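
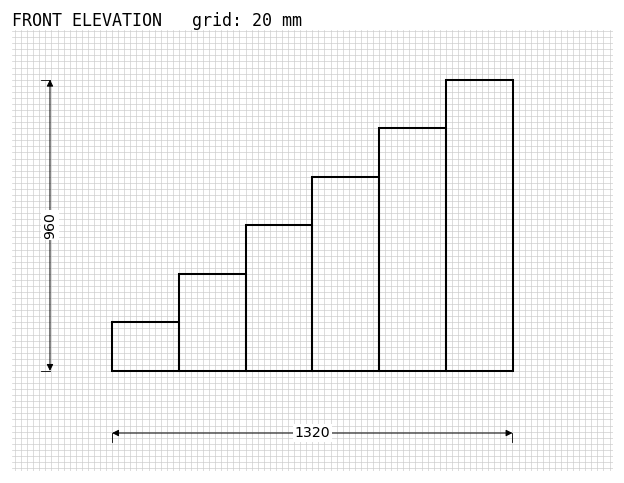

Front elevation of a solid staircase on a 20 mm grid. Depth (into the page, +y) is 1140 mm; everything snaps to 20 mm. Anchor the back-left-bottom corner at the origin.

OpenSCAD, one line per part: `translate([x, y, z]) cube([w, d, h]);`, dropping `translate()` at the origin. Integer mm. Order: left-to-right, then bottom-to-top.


cube([220, 1140, 160]);
translate([220, 0, 0]) cube([220, 1140, 320]);
translate([440, 0, 0]) cube([220, 1140, 480]);
translate([660, 0, 0]) cube([220, 1140, 640]);
translate([880, 0, 0]) cube([220, 1140, 800]);
translate([1100, 0, 0]) cube([220, 1140, 960]);


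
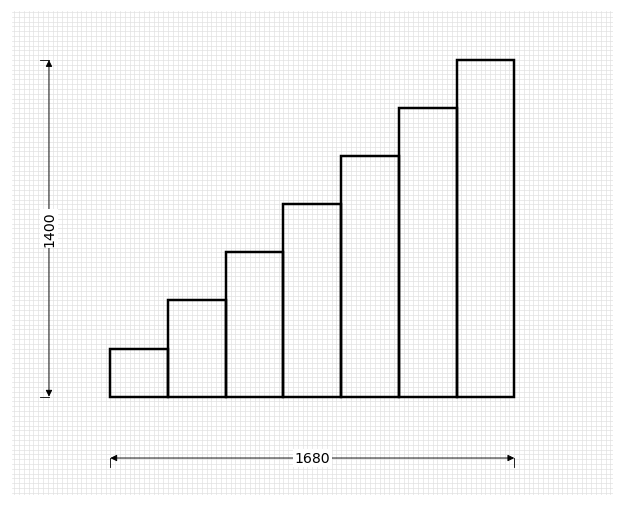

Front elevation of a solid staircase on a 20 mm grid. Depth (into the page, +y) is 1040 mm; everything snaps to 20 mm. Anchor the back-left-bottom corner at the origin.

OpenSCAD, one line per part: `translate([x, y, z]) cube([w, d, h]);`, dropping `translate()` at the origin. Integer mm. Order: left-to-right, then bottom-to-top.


cube([240, 1040, 200]);
translate([240, 0, 0]) cube([240, 1040, 400]);
translate([480, 0, 0]) cube([240, 1040, 600]);
translate([720, 0, 0]) cube([240, 1040, 800]);
translate([960, 0, 0]) cube([240, 1040, 1000]);
translate([1200, 0, 0]) cube([240, 1040, 1200]);
translate([1440, 0, 0]) cube([240, 1040, 1400]);


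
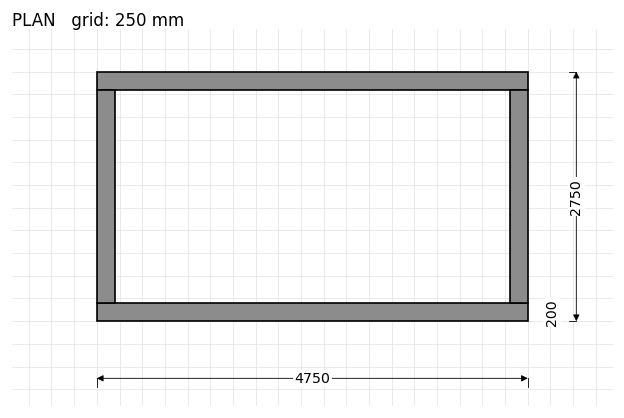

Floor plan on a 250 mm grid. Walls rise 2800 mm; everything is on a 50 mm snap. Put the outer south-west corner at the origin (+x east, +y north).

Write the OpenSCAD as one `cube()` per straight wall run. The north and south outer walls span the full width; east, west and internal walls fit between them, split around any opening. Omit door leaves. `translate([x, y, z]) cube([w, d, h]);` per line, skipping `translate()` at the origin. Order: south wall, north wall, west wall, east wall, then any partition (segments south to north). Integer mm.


cube([4750, 200, 2800]);
translate([0, 2550, 0]) cube([4750, 200, 2800]);
translate([0, 200, 0]) cube([200, 2350, 2800]);
translate([4550, 200, 0]) cube([200, 2350, 2800]);


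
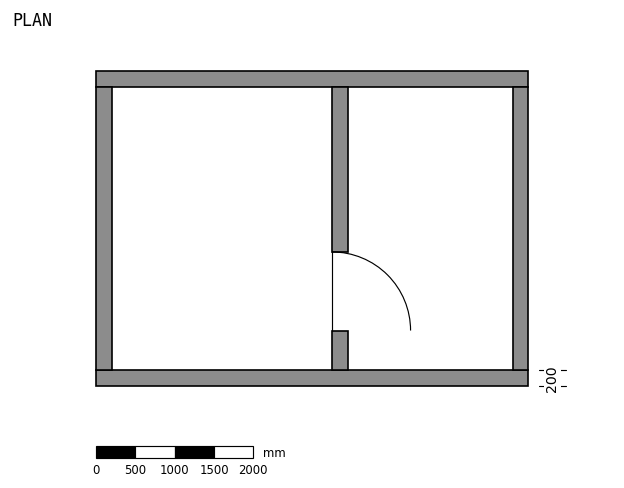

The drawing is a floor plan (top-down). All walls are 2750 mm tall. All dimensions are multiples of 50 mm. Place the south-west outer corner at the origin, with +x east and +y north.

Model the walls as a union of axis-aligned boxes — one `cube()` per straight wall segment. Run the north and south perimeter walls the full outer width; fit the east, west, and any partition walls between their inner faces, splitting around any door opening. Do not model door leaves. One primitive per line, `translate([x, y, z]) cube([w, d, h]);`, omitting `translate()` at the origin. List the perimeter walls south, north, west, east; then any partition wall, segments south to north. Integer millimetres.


cube([5500, 200, 2750]);
translate([0, 3800, 0]) cube([5500, 200, 2750]);
translate([0, 200, 0]) cube([200, 3600, 2750]);
translate([5300, 200, 0]) cube([200, 3600, 2750]);
translate([3000, 200, 0]) cube([200, 500, 2750]);
translate([3000, 1700, 0]) cube([200, 2100, 2750]);


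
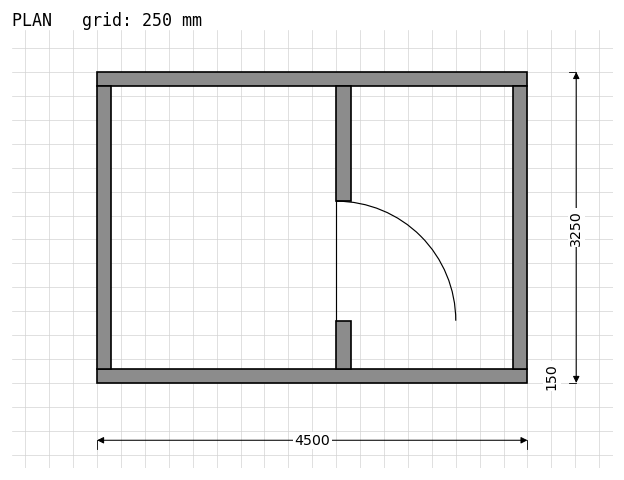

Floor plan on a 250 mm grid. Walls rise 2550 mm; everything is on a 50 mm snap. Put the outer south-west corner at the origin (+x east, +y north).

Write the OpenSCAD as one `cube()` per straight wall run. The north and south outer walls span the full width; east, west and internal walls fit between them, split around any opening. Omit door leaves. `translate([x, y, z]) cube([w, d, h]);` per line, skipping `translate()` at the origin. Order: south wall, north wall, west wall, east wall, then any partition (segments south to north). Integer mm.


cube([4500, 150, 2550]);
translate([0, 3100, 0]) cube([4500, 150, 2550]);
translate([0, 150, 0]) cube([150, 2950, 2550]);
translate([4350, 150, 0]) cube([150, 2950, 2550]);
translate([2500, 150, 0]) cube([150, 500, 2550]);
translate([2500, 1900, 0]) cube([150, 1200, 2550]);


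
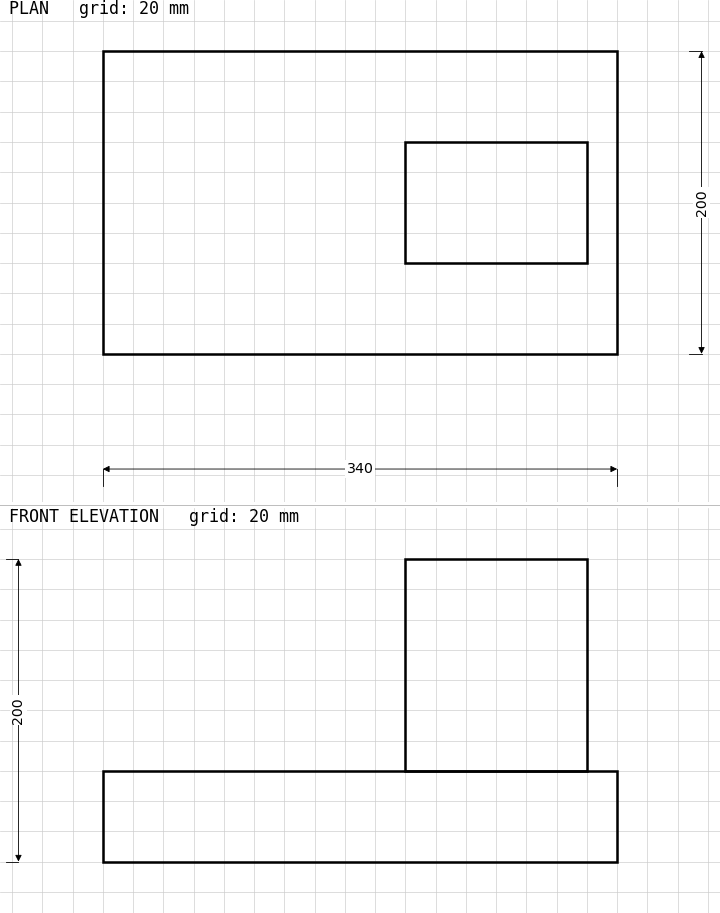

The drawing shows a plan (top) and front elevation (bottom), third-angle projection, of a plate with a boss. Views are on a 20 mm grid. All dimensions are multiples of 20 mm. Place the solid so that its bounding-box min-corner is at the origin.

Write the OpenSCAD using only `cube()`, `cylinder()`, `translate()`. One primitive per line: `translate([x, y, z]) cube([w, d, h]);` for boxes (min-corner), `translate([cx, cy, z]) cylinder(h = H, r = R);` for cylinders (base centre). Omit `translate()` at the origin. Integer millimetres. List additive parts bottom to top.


cube([340, 200, 60]);
translate([200, 60, 60]) cube([120, 80, 140]);


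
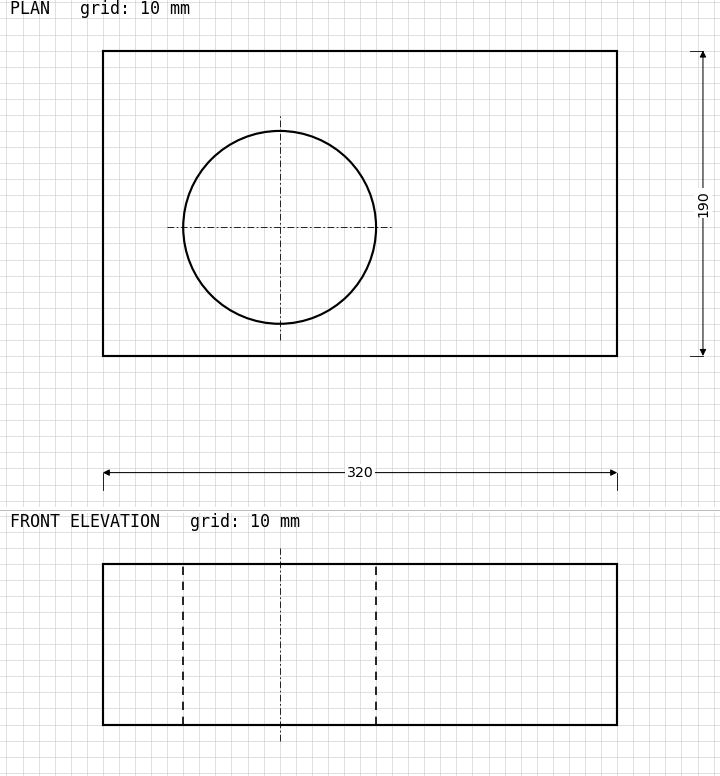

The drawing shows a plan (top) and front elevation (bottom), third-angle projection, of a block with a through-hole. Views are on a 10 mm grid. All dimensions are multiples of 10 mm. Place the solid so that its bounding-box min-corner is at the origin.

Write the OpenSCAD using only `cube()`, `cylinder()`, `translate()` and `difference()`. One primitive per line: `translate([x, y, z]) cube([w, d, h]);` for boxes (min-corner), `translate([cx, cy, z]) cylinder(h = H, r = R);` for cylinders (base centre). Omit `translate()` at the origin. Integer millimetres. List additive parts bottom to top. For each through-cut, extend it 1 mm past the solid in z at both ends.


difference() {
  cube([320, 190, 100]);
  translate([110, 80, -1]) cylinder(h = 102, r = 60);
}


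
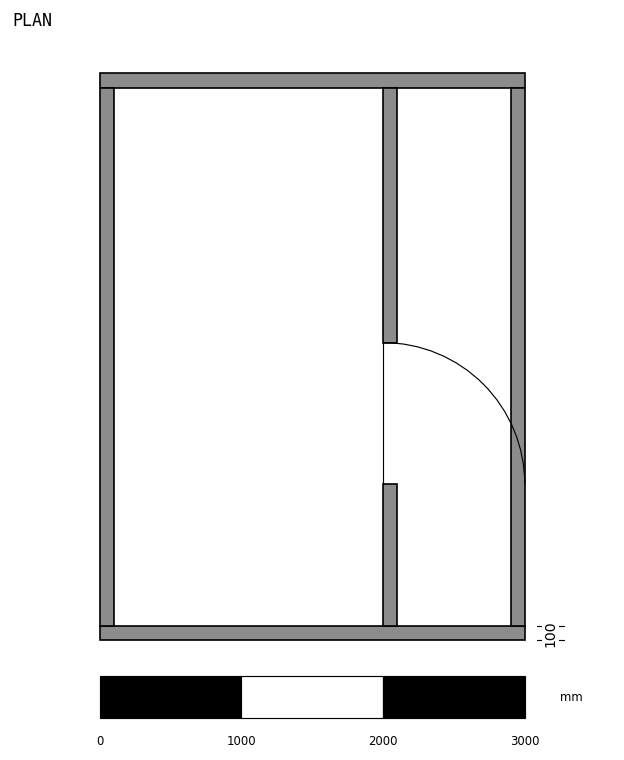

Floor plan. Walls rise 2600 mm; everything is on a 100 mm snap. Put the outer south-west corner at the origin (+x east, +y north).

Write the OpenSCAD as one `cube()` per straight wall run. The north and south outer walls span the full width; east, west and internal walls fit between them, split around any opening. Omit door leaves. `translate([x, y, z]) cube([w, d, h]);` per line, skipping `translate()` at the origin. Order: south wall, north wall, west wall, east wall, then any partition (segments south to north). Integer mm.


cube([3000, 100, 2600]);
translate([0, 3900, 0]) cube([3000, 100, 2600]);
translate([0, 100, 0]) cube([100, 3800, 2600]);
translate([2900, 100, 0]) cube([100, 3800, 2600]);
translate([2000, 100, 0]) cube([100, 1000, 2600]);
translate([2000, 2100, 0]) cube([100, 1800, 2600]);


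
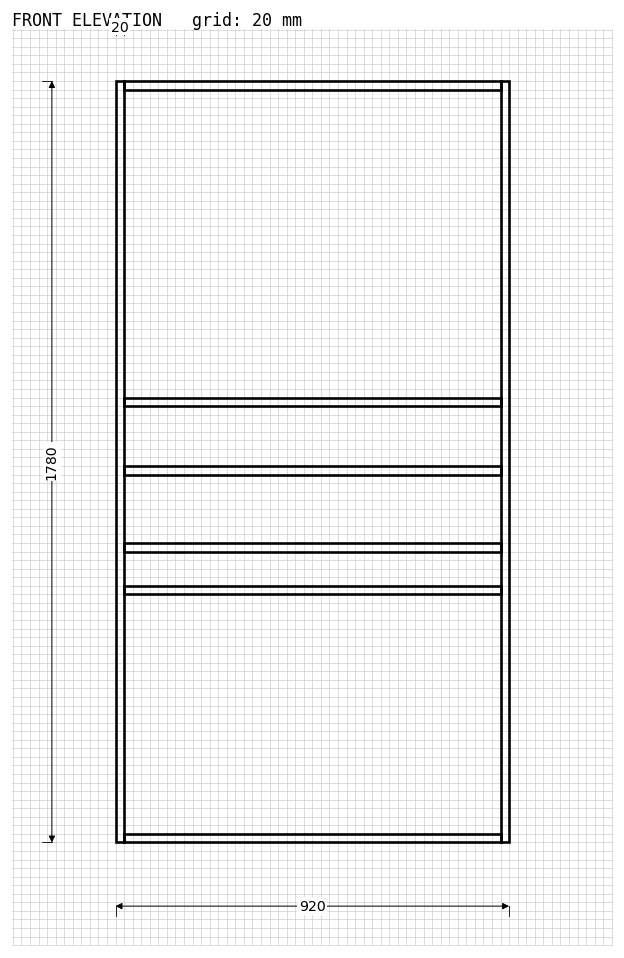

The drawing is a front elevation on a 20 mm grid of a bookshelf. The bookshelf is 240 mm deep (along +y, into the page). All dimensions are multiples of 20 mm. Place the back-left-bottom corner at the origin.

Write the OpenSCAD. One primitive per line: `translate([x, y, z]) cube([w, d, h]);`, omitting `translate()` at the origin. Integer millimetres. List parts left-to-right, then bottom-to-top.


cube([20, 240, 1780]);
translate([20, 0, 0]) cube([880, 240, 20]);
translate([20, 0, 580]) cube([880, 240, 20]);
translate([20, 0, 680]) cube([880, 240, 20]);
translate([20, 0, 860]) cube([880, 240, 20]);
translate([20, 0, 1020]) cube([880, 240, 20]);
translate([20, 0, 1760]) cube([880, 240, 20]);
translate([900, 0, 0]) cube([20, 240, 1780]);


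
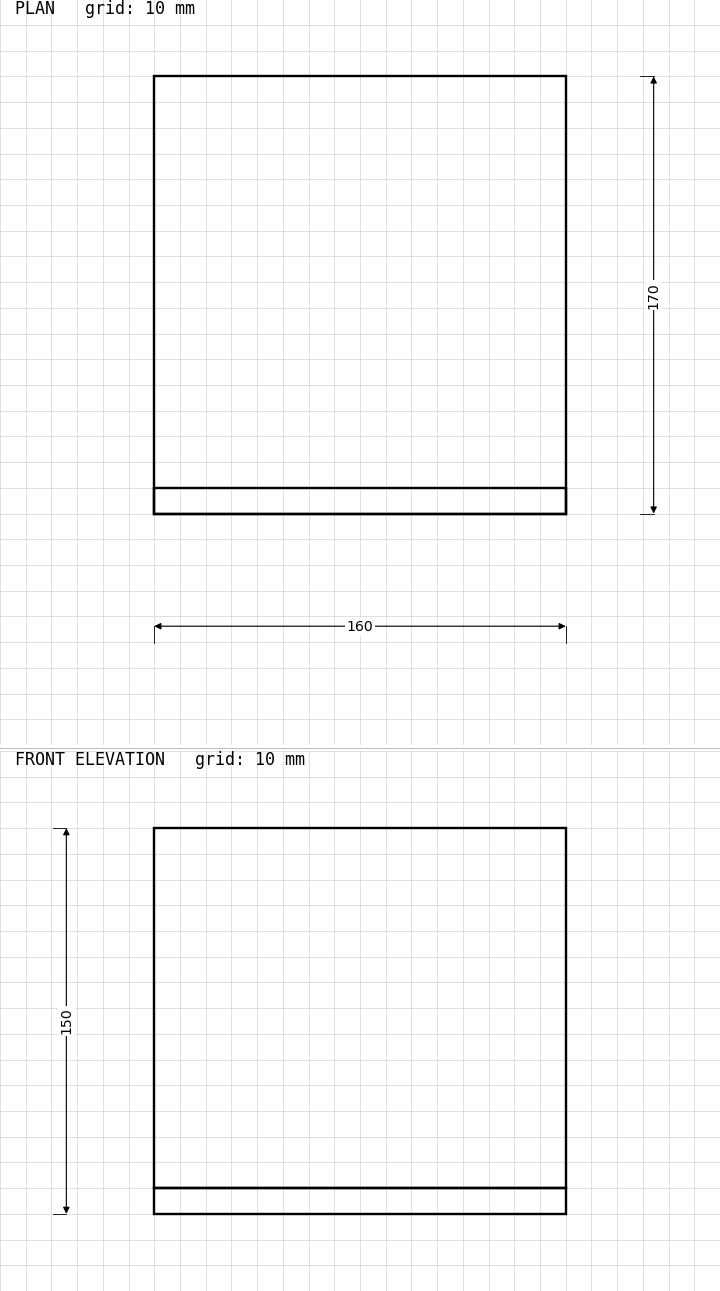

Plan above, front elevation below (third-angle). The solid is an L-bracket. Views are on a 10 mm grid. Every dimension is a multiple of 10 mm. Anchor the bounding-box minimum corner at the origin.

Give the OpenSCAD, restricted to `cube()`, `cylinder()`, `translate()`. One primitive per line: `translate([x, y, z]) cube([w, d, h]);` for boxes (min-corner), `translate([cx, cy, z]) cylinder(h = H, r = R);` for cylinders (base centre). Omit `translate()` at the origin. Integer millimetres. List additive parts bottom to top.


cube([160, 170, 10]);
translate([0, 0, 10]) cube([160, 10, 140]);


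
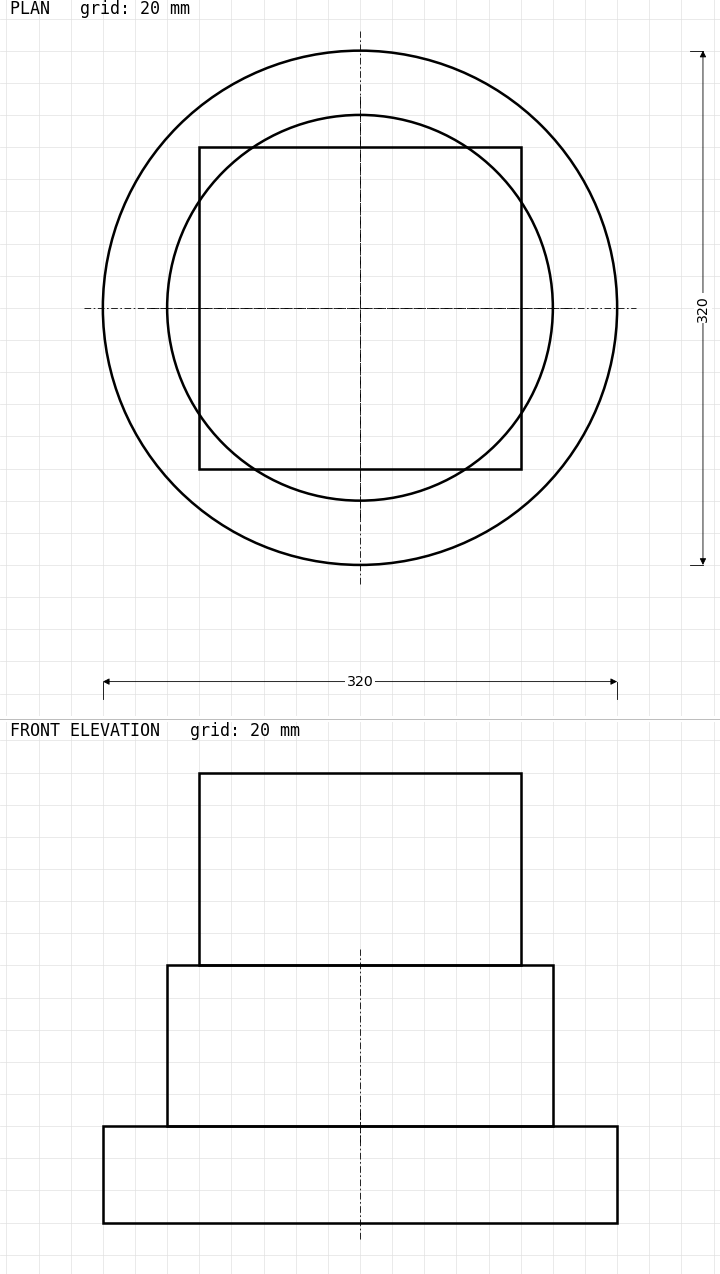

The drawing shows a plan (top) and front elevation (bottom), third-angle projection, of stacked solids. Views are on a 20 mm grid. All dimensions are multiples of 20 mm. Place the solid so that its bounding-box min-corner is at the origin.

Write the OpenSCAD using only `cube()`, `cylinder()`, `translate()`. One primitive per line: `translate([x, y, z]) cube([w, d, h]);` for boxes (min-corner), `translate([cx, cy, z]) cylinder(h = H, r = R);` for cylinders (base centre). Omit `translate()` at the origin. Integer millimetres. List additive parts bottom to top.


translate([160, 160, 0]) cylinder(h = 60, r = 160);
translate([160, 160, 60]) cylinder(h = 100, r = 120);
translate([60, 60, 160]) cube([200, 200, 120]);


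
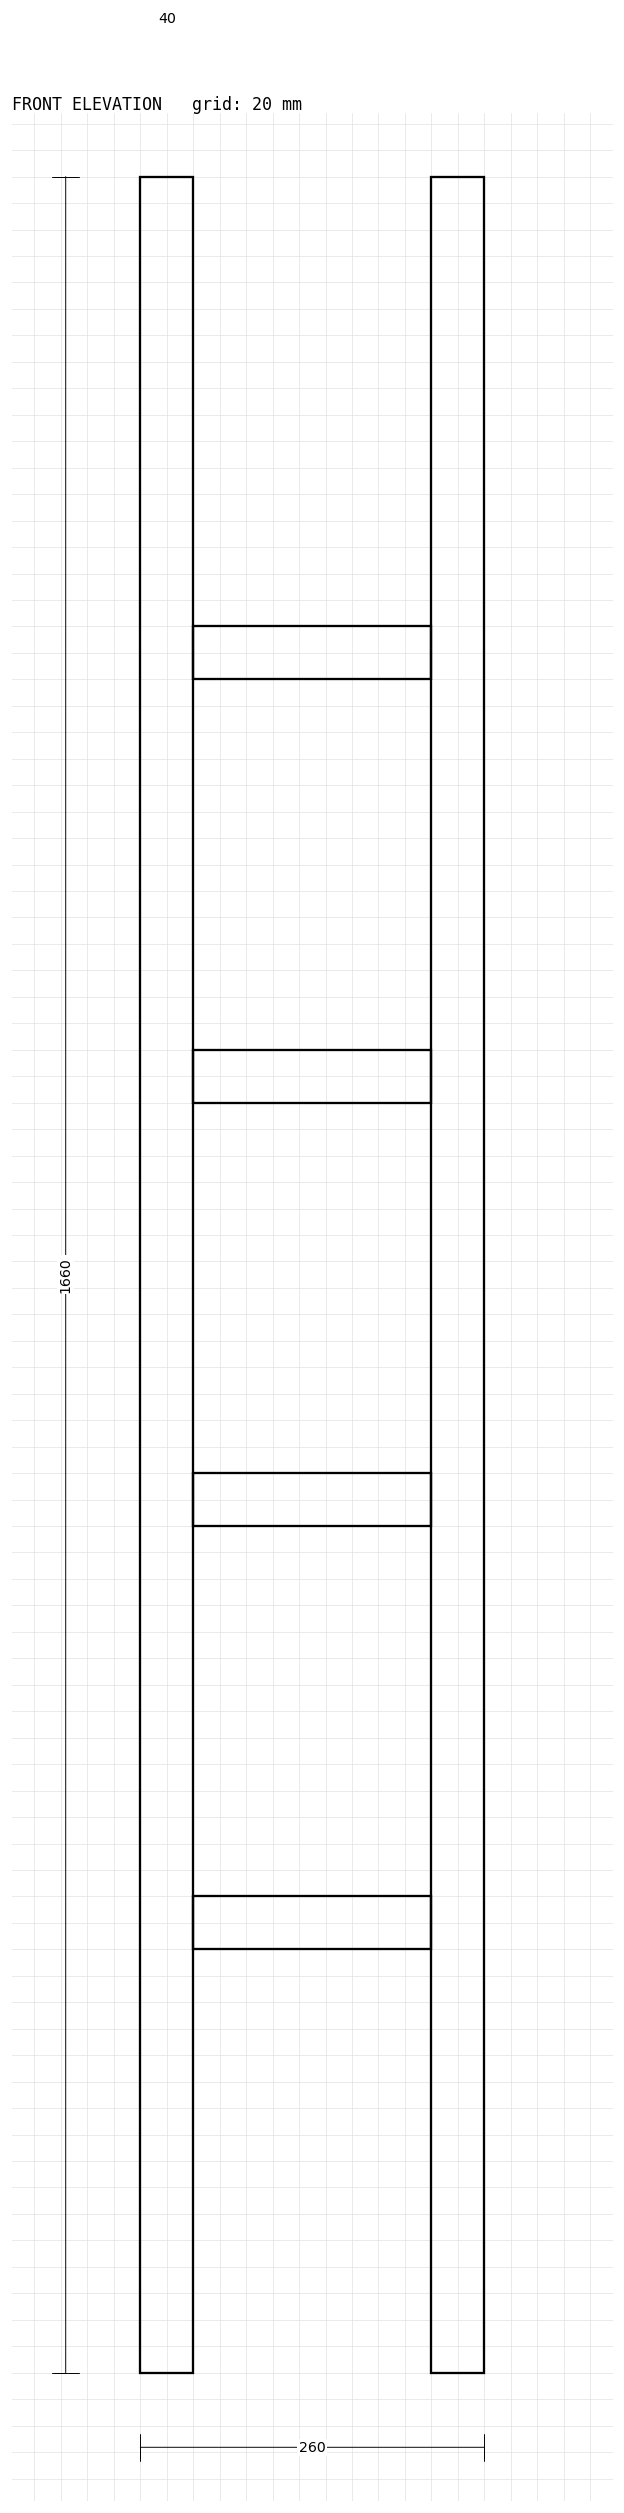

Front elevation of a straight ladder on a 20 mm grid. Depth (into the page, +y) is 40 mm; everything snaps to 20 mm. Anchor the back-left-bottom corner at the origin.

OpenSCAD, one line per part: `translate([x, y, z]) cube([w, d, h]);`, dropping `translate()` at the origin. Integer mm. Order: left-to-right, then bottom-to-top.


cube([40, 40, 1660]);
translate([40, 0, 320]) cube([180, 40, 40]);
translate([40, 0, 640]) cube([180, 40, 40]);
translate([40, 0, 960]) cube([180, 40, 40]);
translate([40, 0, 1280]) cube([180, 40, 40]);
translate([220, 0, 0]) cube([40, 40, 1660]);


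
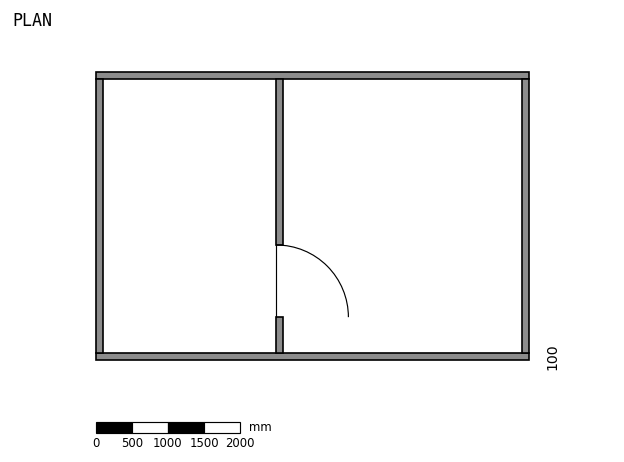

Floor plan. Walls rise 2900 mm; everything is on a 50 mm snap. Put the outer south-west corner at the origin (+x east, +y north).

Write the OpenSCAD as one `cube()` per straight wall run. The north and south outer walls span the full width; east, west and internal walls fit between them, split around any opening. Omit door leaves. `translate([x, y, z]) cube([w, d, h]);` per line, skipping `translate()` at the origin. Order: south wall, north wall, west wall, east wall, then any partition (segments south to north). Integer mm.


cube([6000, 100, 2900]);
translate([0, 3900, 0]) cube([6000, 100, 2900]);
translate([0, 100, 0]) cube([100, 3800, 2900]);
translate([5900, 100, 0]) cube([100, 3800, 2900]);
translate([2500, 100, 0]) cube([100, 500, 2900]);
translate([2500, 1600, 0]) cube([100, 2300, 2900]);


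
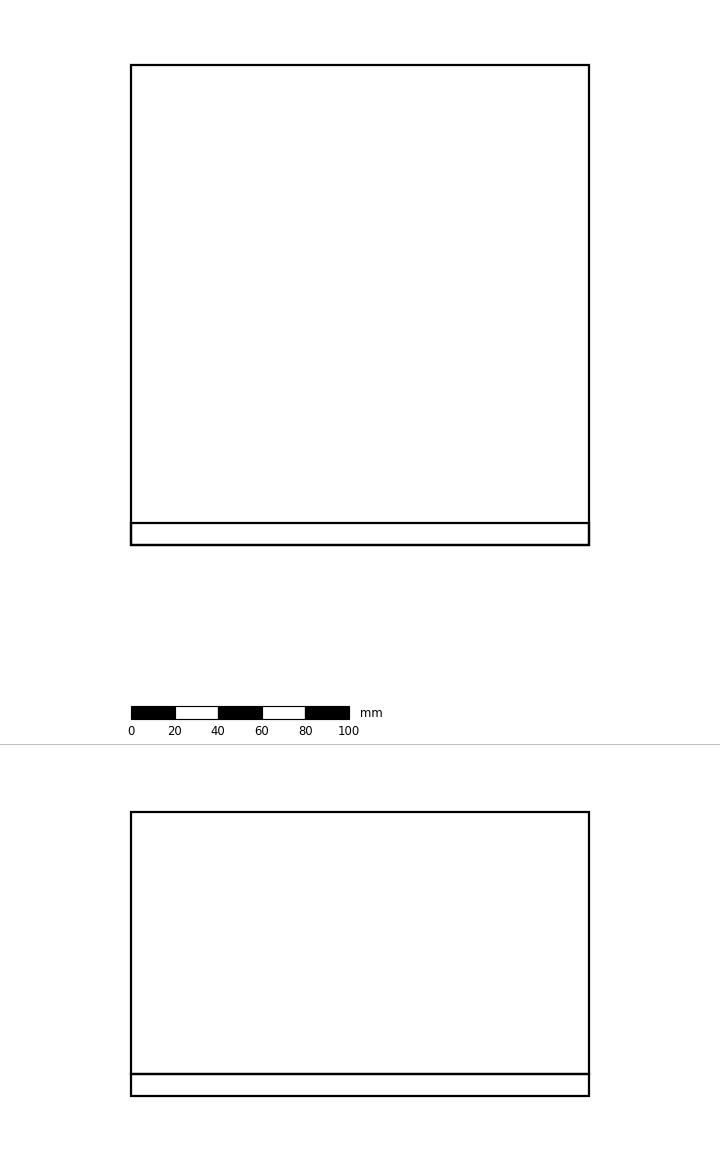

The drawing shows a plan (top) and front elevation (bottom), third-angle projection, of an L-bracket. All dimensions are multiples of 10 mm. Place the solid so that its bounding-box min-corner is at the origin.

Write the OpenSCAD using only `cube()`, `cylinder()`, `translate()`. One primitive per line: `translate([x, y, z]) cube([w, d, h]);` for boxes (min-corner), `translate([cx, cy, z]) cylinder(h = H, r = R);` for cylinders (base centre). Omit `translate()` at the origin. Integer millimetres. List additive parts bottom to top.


cube([210, 220, 10]);
translate([0, 0, 10]) cube([210, 10, 120]);


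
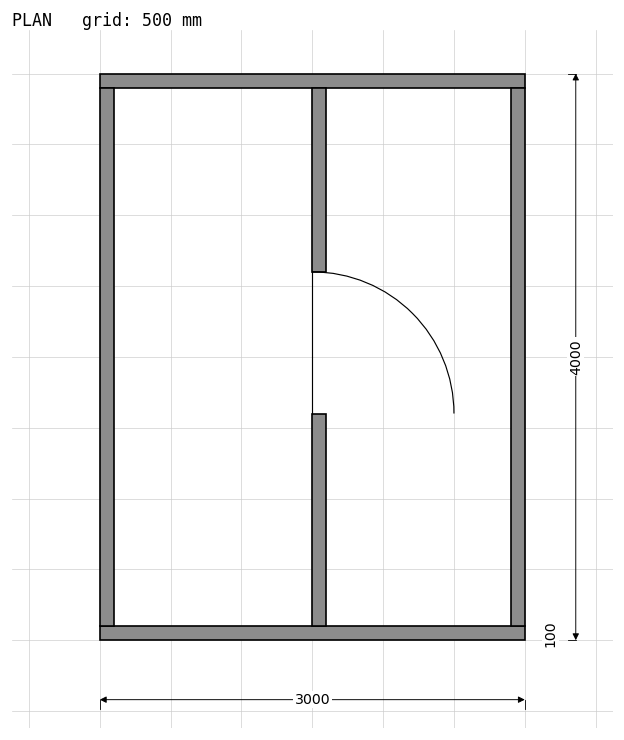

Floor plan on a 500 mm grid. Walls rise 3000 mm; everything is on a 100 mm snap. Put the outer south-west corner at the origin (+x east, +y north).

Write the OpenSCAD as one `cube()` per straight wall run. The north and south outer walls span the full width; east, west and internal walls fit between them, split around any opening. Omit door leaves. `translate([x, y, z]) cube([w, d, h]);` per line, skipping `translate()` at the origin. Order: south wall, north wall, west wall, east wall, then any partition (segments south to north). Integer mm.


cube([3000, 100, 3000]);
translate([0, 3900, 0]) cube([3000, 100, 3000]);
translate([0, 100, 0]) cube([100, 3800, 3000]);
translate([2900, 100, 0]) cube([100, 3800, 3000]);
translate([1500, 100, 0]) cube([100, 1500, 3000]);
translate([1500, 2600, 0]) cube([100, 1300, 3000]);


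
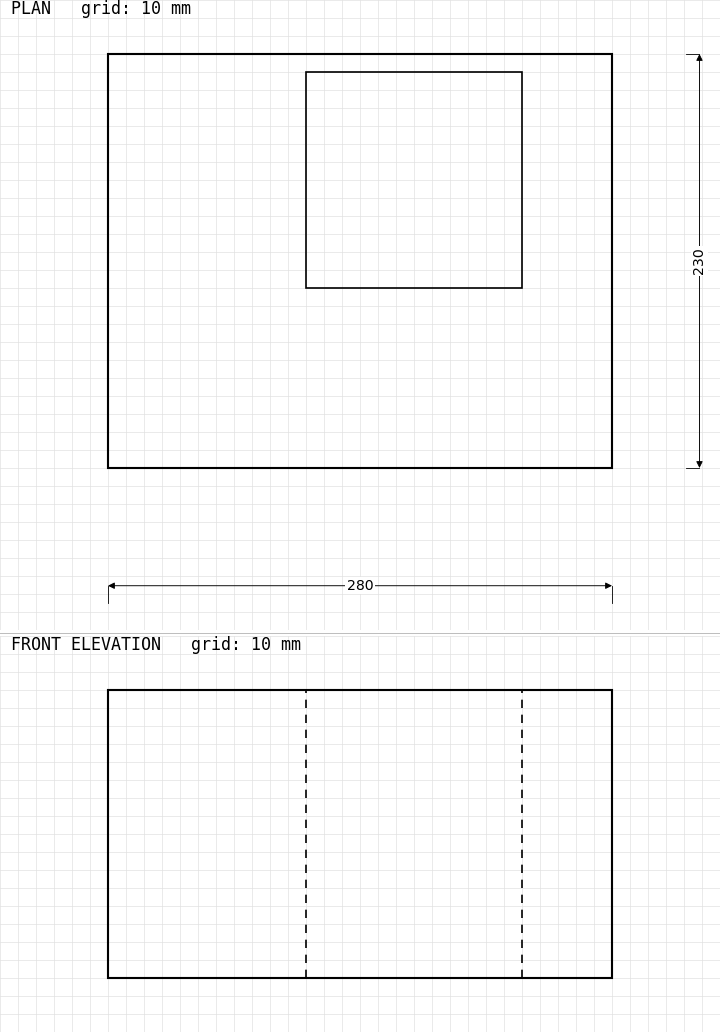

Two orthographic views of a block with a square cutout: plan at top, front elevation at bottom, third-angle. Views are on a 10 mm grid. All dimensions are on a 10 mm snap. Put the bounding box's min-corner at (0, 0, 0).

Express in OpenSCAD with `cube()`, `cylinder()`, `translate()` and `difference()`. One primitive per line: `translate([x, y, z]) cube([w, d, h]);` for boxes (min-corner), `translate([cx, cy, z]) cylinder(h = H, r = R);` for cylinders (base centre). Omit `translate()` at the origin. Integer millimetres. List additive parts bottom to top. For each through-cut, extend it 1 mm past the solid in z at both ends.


difference() {
  cube([280, 230, 160]);
  translate([110, 100, -1]) cube([120, 120, 162]);
}


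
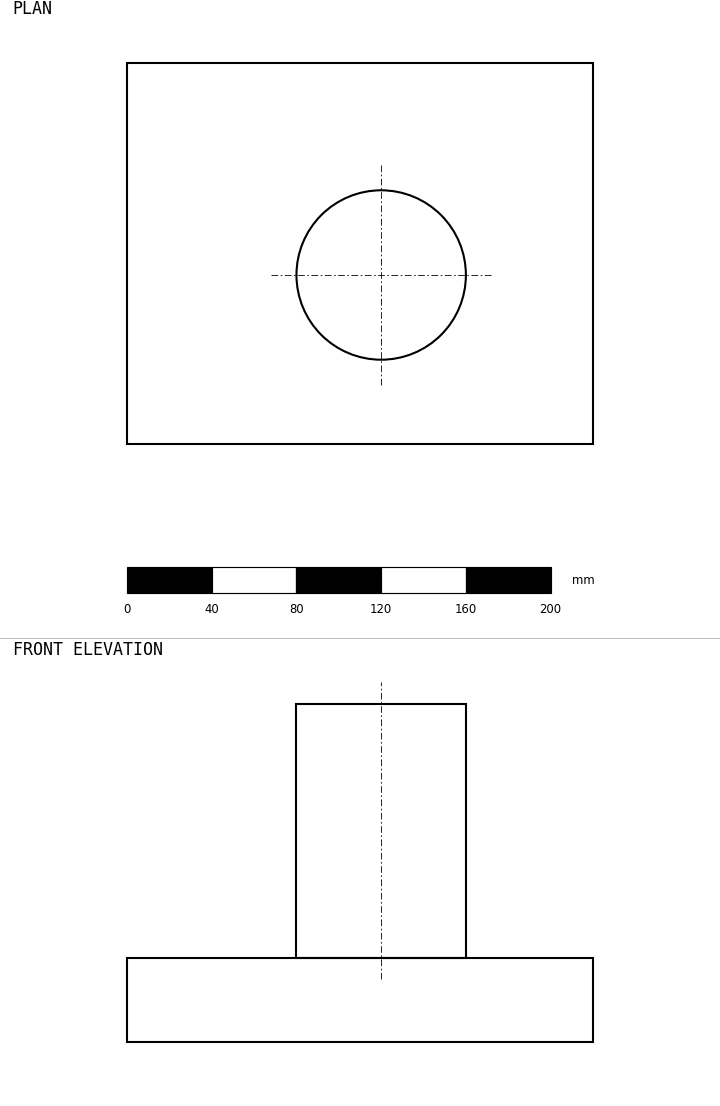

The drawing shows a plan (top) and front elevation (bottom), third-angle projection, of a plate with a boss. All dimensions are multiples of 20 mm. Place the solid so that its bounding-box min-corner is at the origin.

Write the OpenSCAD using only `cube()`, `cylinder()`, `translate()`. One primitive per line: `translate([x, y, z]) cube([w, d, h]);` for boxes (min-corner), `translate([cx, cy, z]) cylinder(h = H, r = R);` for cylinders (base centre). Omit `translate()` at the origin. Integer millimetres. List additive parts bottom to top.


cube([220, 180, 40]);
translate([120, 80, 40]) cylinder(h = 120, r = 40);


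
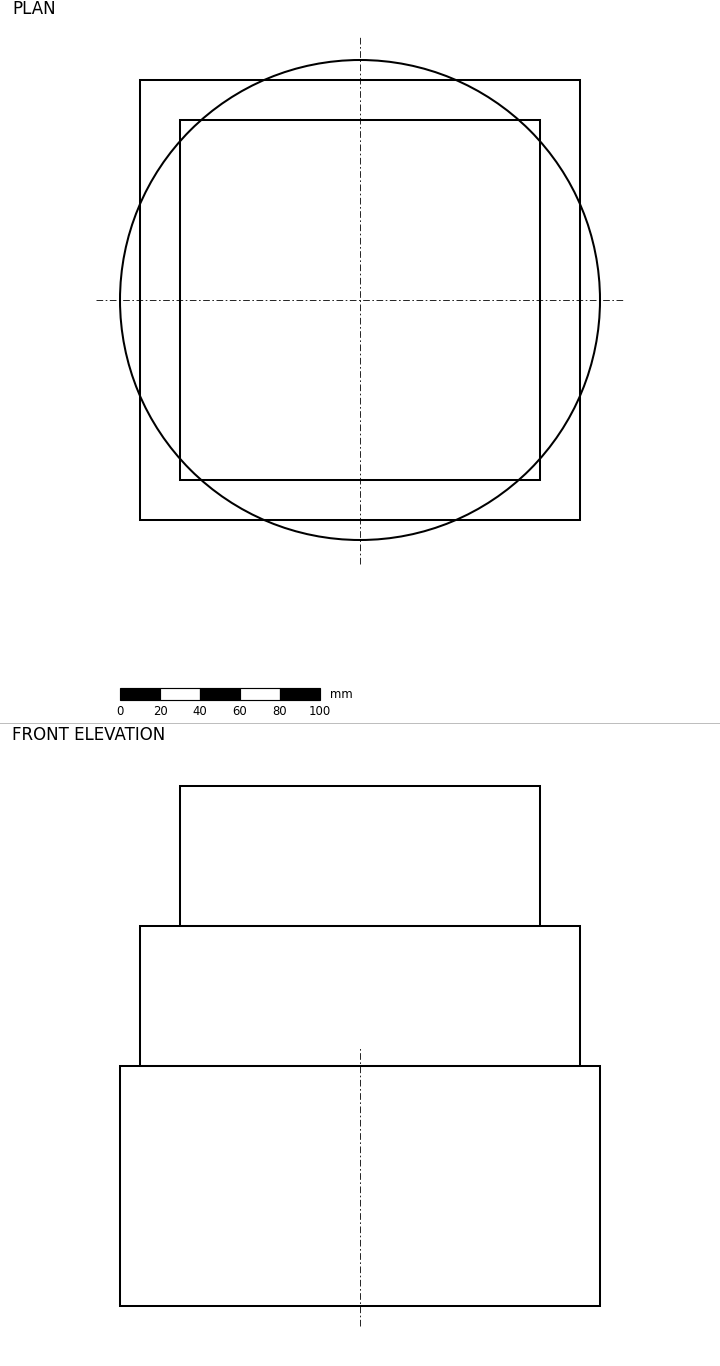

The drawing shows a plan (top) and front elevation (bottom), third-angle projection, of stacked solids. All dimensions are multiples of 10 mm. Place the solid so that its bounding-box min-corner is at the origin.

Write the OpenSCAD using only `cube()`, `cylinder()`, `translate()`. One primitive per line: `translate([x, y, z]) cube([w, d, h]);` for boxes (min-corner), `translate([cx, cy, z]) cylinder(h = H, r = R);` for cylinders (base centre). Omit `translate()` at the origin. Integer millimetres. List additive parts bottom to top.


translate([120, 120, 0]) cylinder(h = 120, r = 120);
translate([10, 10, 120]) cube([220, 220, 70]);
translate([30, 30, 190]) cube([180, 180, 70]);


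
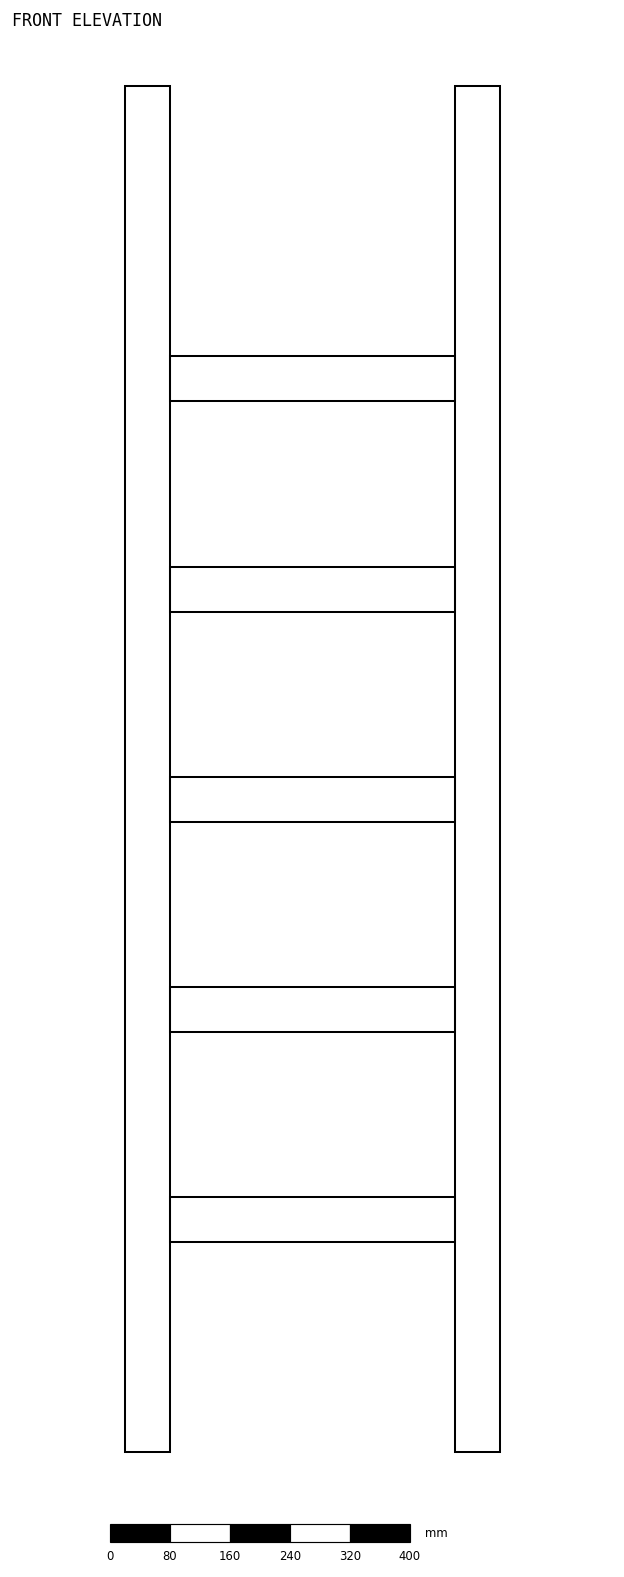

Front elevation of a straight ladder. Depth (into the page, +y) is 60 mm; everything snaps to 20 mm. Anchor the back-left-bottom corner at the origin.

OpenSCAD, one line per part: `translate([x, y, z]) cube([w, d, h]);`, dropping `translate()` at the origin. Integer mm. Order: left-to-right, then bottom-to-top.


cube([60, 60, 1820]);
translate([60, 0, 280]) cube([380, 60, 60]);
translate([60, 0, 560]) cube([380, 60, 60]);
translate([60, 0, 840]) cube([380, 60, 60]);
translate([60, 0, 1120]) cube([380, 60, 60]);
translate([60, 0, 1400]) cube([380, 60, 60]);
translate([440, 0, 0]) cube([60, 60, 1820]);


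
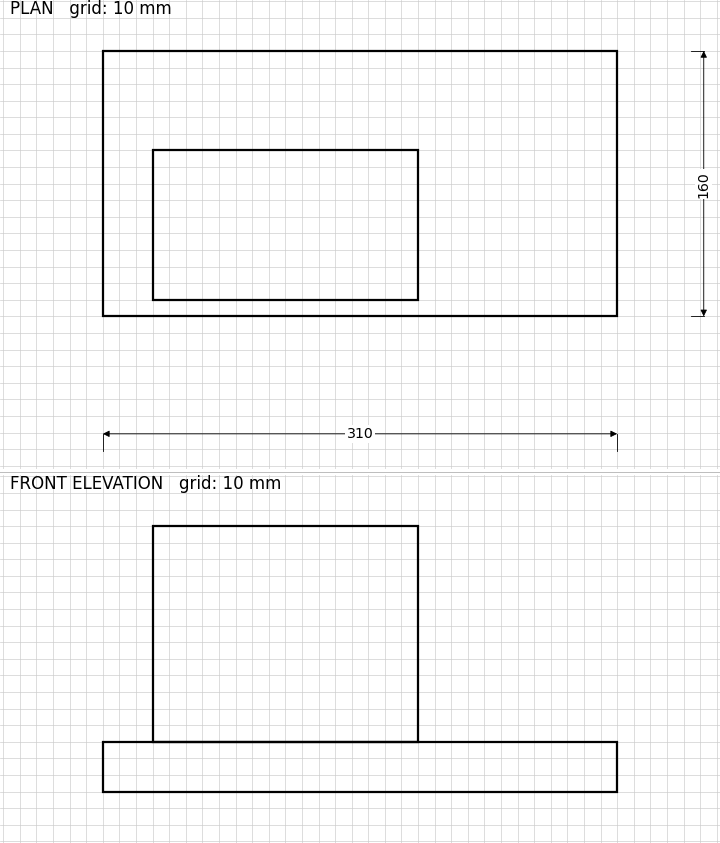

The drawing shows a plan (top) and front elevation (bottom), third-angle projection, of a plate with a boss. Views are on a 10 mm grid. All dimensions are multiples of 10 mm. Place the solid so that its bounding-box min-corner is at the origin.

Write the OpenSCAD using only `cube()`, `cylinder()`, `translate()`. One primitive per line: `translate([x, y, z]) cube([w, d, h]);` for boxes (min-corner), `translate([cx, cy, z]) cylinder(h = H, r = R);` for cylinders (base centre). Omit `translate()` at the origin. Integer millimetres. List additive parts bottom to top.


cube([310, 160, 30]);
translate([30, 10, 30]) cube([160, 90, 130]);


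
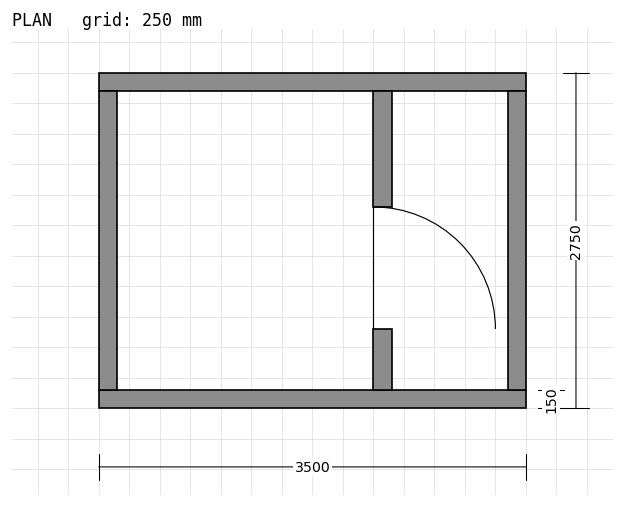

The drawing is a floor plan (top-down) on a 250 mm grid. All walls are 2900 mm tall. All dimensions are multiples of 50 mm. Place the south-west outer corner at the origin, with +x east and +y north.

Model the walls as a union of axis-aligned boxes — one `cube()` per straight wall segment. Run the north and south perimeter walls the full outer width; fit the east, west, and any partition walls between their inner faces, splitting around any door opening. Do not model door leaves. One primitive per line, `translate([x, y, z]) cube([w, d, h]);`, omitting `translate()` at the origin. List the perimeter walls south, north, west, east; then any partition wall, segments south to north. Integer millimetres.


cube([3500, 150, 2900]);
translate([0, 2600, 0]) cube([3500, 150, 2900]);
translate([0, 150, 0]) cube([150, 2450, 2900]);
translate([3350, 150, 0]) cube([150, 2450, 2900]);
translate([2250, 150, 0]) cube([150, 500, 2900]);
translate([2250, 1650, 0]) cube([150, 950, 2900]);


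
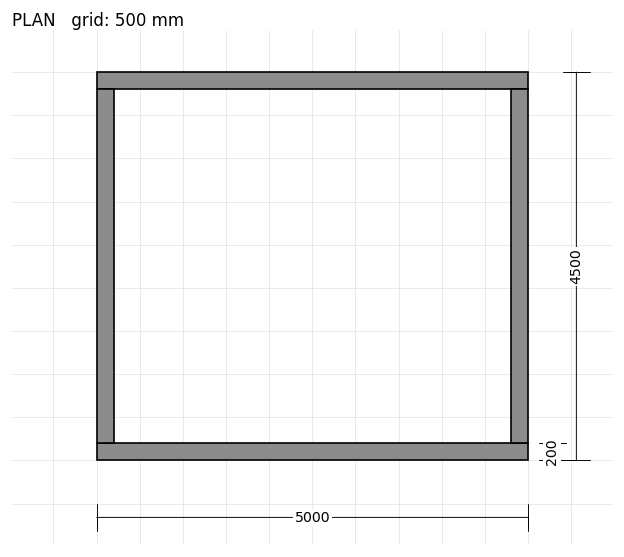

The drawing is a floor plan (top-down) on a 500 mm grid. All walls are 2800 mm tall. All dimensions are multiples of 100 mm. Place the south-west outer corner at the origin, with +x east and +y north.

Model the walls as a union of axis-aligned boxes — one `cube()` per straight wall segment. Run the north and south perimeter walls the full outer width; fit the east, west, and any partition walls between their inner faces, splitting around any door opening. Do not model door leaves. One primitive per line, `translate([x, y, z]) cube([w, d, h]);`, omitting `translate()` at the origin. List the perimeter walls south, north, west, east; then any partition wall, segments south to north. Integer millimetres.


cube([5000, 200, 2800]);
translate([0, 4300, 0]) cube([5000, 200, 2800]);
translate([0, 200, 0]) cube([200, 4100, 2800]);
translate([4800, 200, 0]) cube([200, 4100, 2800]);


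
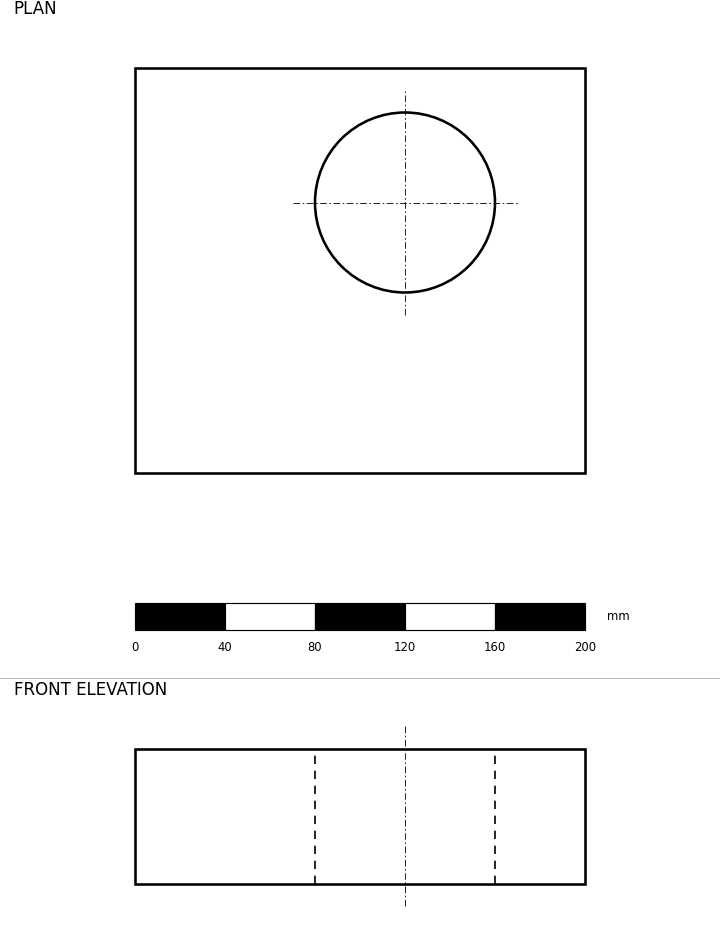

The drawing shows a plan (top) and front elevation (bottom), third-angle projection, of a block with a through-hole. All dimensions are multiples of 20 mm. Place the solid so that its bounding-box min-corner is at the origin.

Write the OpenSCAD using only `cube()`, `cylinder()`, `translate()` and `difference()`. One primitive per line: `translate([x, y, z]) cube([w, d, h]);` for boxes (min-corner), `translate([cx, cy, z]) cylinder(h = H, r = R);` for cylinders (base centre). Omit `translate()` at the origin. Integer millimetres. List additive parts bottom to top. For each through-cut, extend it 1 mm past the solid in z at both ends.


difference() {
  cube([200, 180, 60]);
  translate([120, 120, -1]) cylinder(h = 62, r = 40);
}


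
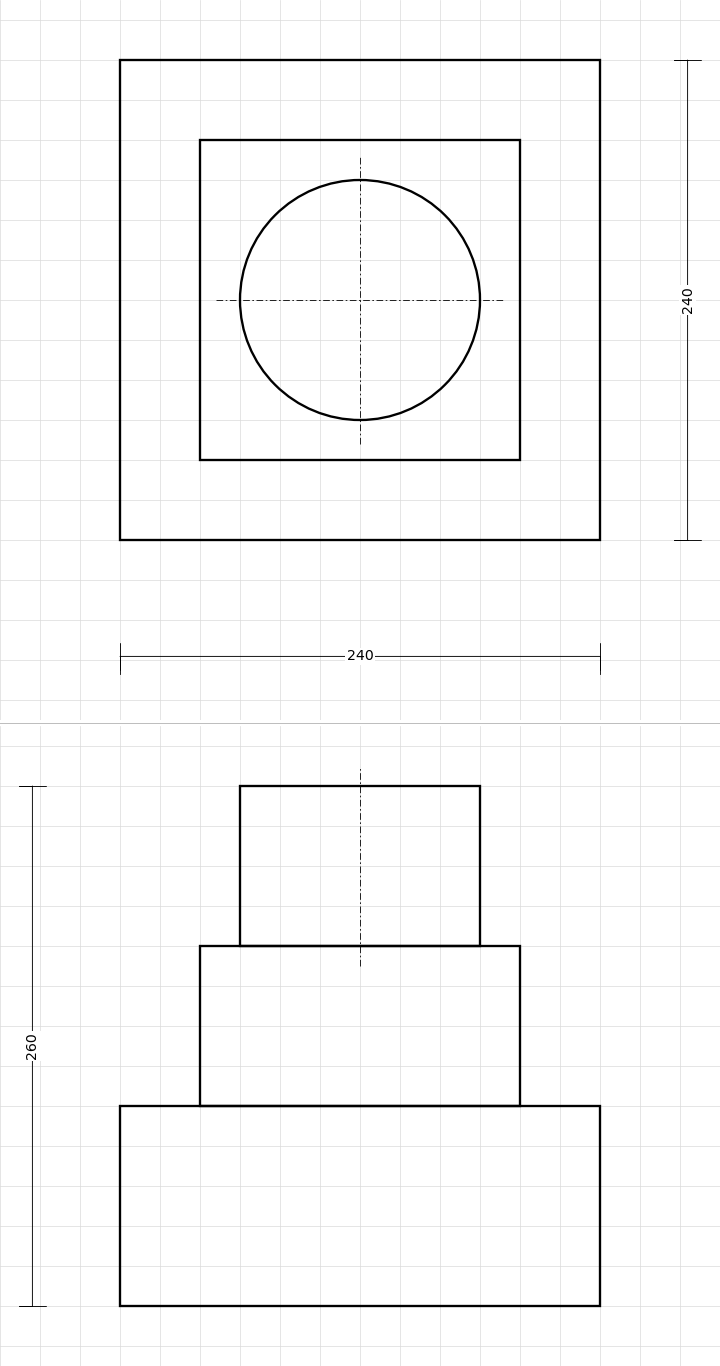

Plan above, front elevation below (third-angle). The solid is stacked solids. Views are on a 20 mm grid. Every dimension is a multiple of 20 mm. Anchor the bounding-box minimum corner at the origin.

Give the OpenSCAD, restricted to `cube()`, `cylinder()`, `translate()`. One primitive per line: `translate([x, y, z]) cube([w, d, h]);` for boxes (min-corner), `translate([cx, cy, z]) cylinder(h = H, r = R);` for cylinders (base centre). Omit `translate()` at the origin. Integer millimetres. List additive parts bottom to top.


cube([240, 240, 100]);
translate([40, 40, 100]) cube([160, 160, 80]);
translate([120, 120, 180]) cylinder(h = 80, r = 60);


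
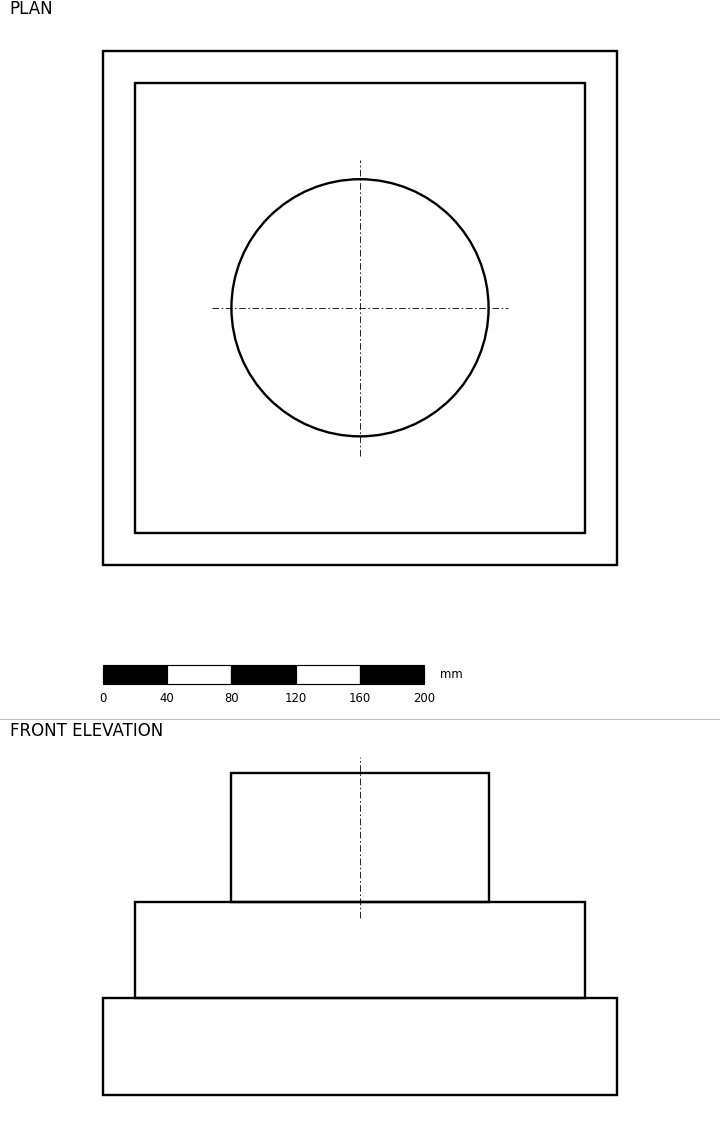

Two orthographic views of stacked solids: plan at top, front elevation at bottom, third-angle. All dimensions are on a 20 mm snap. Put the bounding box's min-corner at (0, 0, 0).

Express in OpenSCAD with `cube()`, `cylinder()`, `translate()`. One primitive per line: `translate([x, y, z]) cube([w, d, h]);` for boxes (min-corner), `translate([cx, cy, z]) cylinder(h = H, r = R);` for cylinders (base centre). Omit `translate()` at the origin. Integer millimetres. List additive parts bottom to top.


cube([320, 320, 60]);
translate([20, 20, 60]) cube([280, 280, 60]);
translate([160, 160, 120]) cylinder(h = 80, r = 80);


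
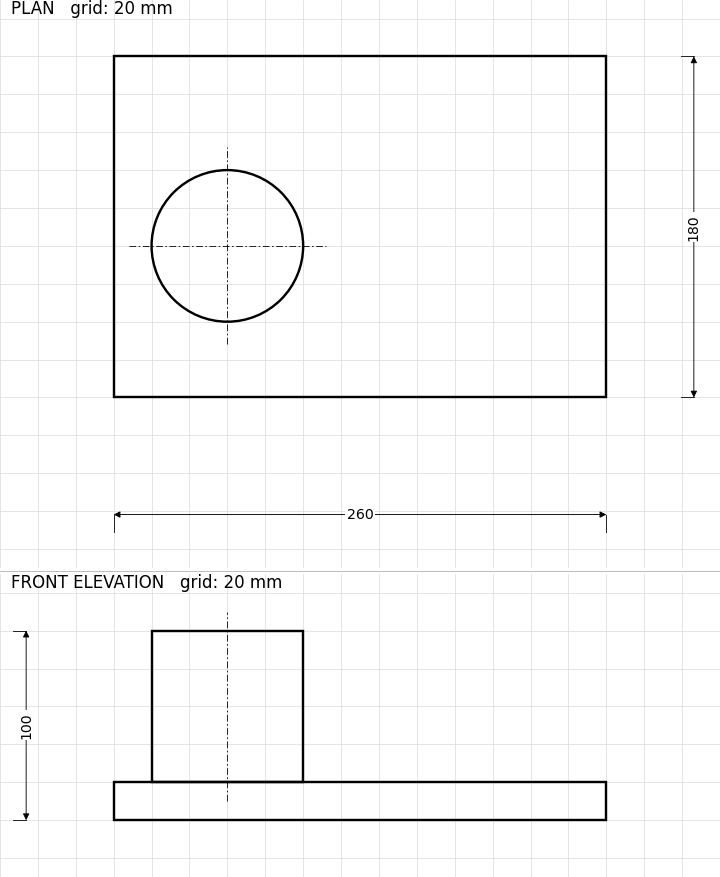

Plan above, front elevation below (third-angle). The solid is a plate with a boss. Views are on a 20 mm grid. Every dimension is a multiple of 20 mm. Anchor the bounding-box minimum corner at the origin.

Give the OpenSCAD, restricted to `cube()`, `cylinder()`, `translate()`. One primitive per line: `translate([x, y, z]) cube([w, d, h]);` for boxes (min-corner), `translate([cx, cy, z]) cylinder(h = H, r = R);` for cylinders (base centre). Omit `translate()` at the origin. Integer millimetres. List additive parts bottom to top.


cube([260, 180, 20]);
translate([60, 80, 20]) cylinder(h = 80, r = 40);


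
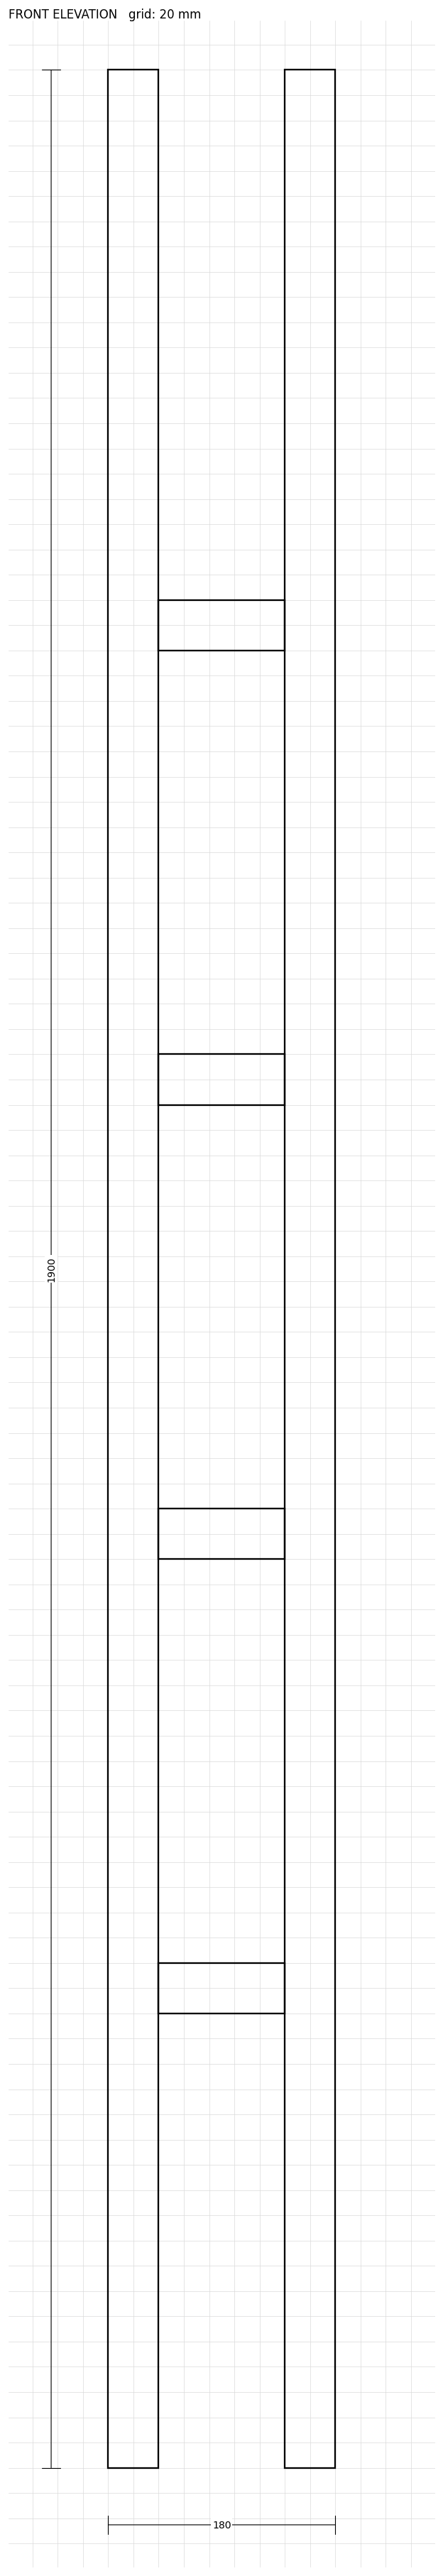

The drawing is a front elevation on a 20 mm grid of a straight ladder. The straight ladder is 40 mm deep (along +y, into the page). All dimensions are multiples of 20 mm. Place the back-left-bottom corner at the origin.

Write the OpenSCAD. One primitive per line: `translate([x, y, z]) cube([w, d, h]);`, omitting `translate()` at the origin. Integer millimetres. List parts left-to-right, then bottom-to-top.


cube([40, 40, 1900]);
translate([40, 0, 360]) cube([100, 40, 40]);
translate([40, 0, 720]) cube([100, 40, 40]);
translate([40, 0, 1080]) cube([100, 40, 40]);
translate([40, 0, 1440]) cube([100, 40, 40]);
translate([140, 0, 0]) cube([40, 40, 1900]);


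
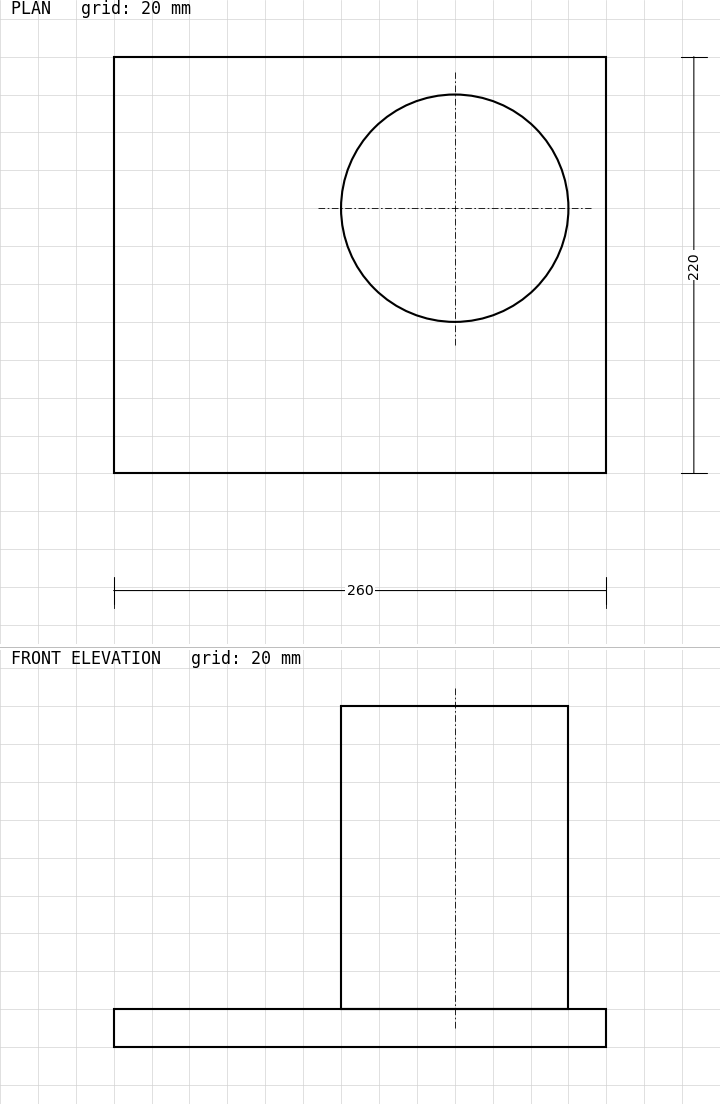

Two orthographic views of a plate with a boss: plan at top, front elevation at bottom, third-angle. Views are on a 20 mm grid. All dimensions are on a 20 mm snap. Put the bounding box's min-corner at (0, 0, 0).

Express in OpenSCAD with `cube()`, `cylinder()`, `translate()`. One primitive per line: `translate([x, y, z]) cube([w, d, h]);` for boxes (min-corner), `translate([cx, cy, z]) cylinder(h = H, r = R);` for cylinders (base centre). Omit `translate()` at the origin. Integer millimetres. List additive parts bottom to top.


cube([260, 220, 20]);
translate([180, 140, 20]) cylinder(h = 160, r = 60);


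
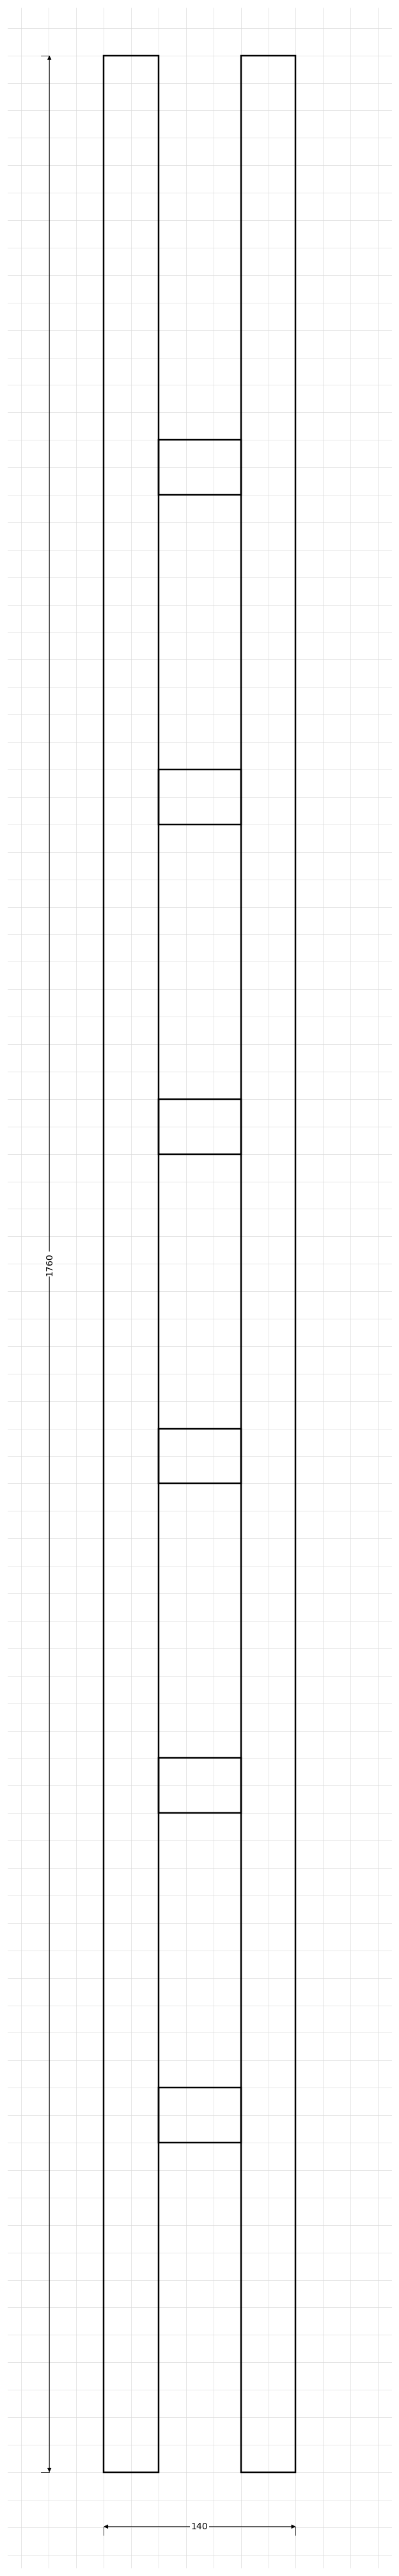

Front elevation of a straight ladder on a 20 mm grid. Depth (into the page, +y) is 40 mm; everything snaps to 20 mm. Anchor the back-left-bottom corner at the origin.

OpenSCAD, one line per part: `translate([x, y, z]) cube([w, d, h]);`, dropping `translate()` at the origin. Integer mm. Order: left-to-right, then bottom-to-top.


cube([40, 40, 1760]);
translate([40, 0, 240]) cube([60, 40, 40]);
translate([40, 0, 480]) cube([60, 40, 40]);
translate([40, 0, 720]) cube([60, 40, 40]);
translate([40, 0, 960]) cube([60, 40, 40]);
translate([40, 0, 1200]) cube([60, 40, 40]);
translate([40, 0, 1440]) cube([60, 40, 40]);
translate([100, 0, 0]) cube([40, 40, 1760]);


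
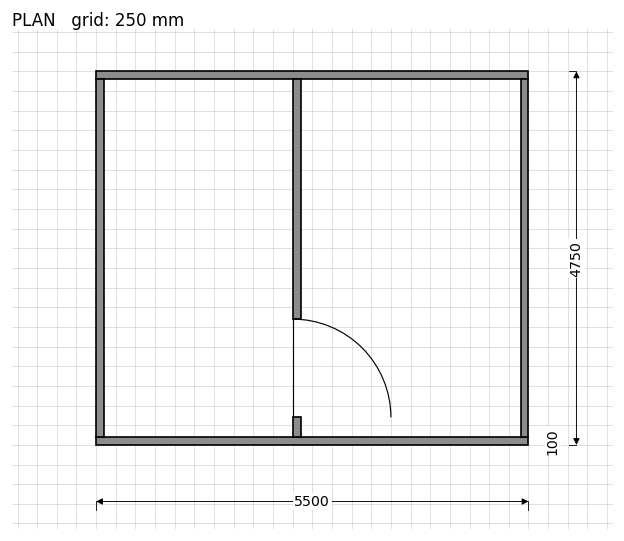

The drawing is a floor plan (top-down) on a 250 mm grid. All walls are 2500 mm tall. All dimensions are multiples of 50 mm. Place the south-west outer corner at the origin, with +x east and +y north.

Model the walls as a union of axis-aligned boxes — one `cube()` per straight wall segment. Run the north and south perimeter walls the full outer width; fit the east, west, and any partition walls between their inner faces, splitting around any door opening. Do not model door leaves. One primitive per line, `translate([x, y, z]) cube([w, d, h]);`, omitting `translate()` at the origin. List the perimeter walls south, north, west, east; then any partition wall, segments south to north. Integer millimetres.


cube([5500, 100, 2500]);
translate([0, 4650, 0]) cube([5500, 100, 2500]);
translate([0, 100, 0]) cube([100, 4550, 2500]);
translate([5400, 100, 0]) cube([100, 4550, 2500]);
translate([2500, 100, 0]) cube([100, 250, 2500]);
translate([2500, 1600, 0]) cube([100, 3050, 2500]);


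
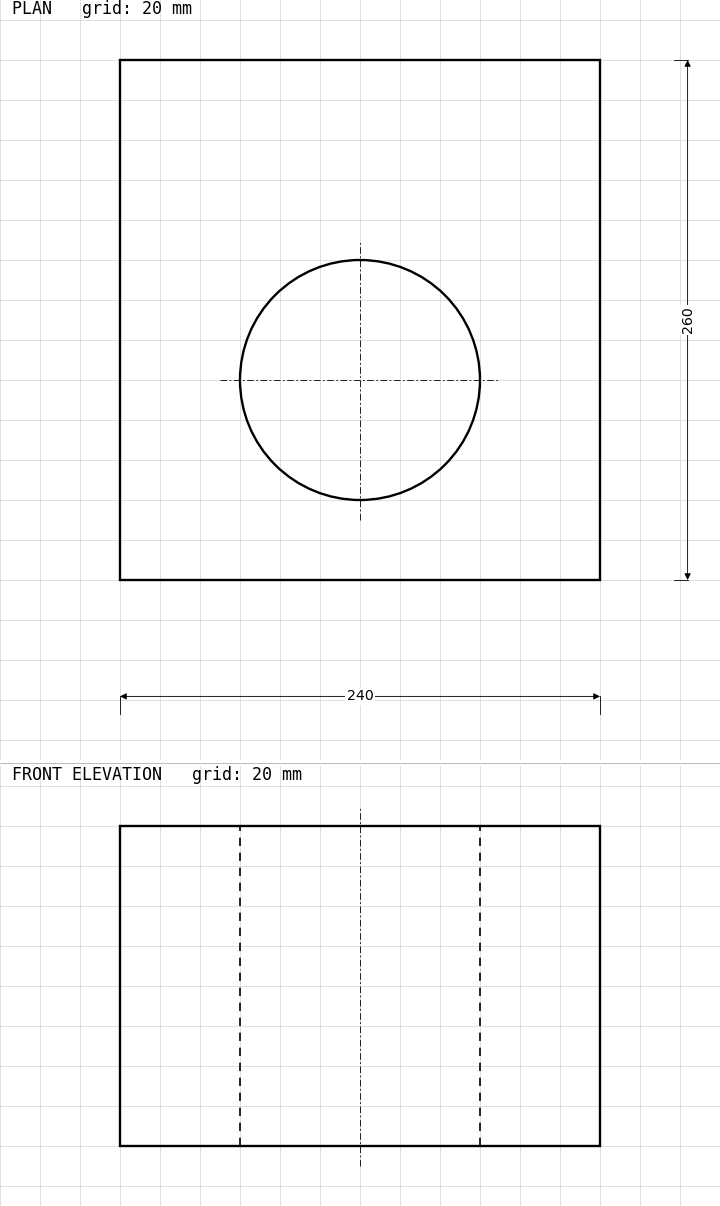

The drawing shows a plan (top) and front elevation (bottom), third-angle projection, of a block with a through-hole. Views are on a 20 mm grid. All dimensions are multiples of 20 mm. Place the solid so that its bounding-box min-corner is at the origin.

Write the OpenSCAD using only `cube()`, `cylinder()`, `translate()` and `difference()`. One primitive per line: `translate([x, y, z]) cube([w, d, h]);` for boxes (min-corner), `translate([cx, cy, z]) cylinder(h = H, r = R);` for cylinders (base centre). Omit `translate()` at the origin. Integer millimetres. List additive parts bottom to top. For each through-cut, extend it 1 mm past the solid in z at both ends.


difference() {
  cube([240, 260, 160]);
  translate([120, 100, -1]) cylinder(h = 162, r = 60);
}


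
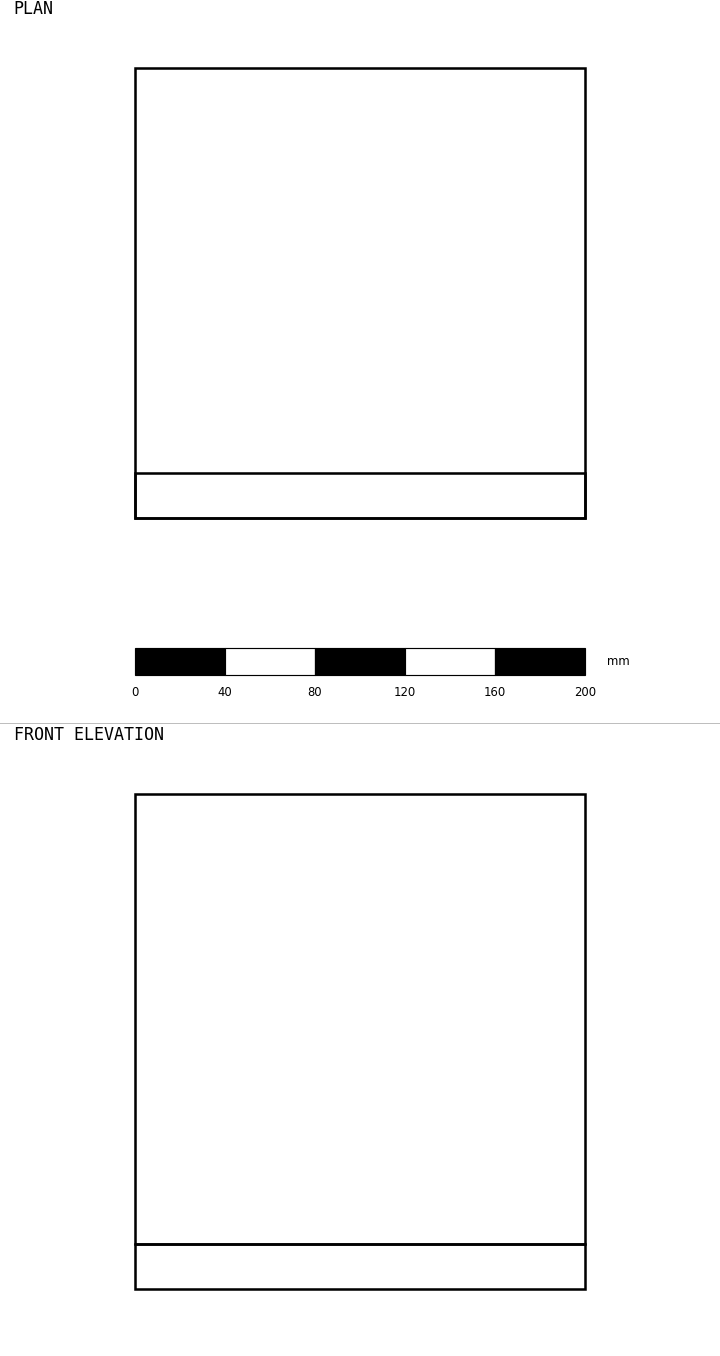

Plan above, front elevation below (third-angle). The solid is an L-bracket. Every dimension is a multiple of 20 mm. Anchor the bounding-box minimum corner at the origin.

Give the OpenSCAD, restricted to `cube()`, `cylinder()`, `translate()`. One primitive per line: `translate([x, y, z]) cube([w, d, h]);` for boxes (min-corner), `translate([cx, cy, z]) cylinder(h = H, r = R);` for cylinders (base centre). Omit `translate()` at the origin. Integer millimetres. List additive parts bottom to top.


cube([200, 200, 20]);
translate([0, 0, 20]) cube([200, 20, 200]);


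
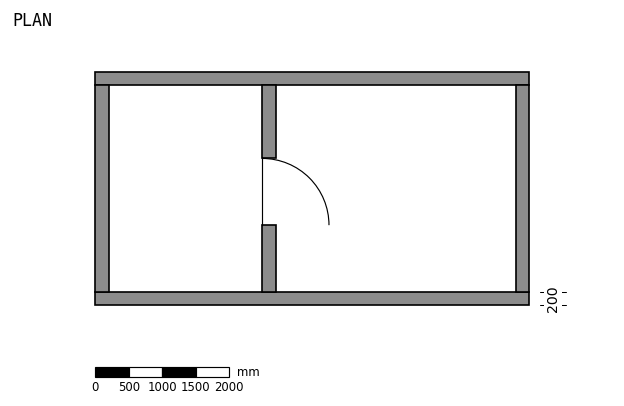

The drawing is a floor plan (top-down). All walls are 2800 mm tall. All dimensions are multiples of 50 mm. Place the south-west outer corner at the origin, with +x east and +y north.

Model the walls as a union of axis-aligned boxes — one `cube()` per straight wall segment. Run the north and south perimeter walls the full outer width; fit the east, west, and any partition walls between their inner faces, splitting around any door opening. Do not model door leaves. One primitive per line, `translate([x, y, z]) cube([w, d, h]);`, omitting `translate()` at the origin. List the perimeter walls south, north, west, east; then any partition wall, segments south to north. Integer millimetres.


cube([6500, 200, 2800]);
translate([0, 3300, 0]) cube([6500, 200, 2800]);
translate([0, 200, 0]) cube([200, 3100, 2800]);
translate([6300, 200, 0]) cube([200, 3100, 2800]);
translate([2500, 200, 0]) cube([200, 1000, 2800]);
translate([2500, 2200, 0]) cube([200, 1100, 2800]);


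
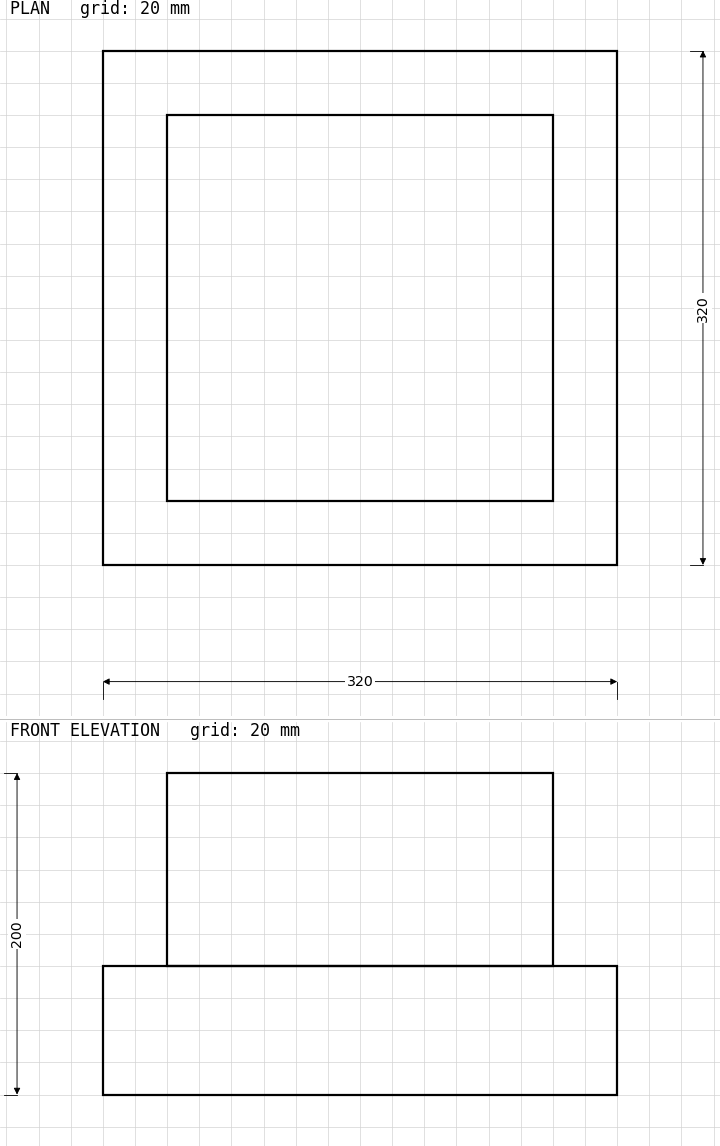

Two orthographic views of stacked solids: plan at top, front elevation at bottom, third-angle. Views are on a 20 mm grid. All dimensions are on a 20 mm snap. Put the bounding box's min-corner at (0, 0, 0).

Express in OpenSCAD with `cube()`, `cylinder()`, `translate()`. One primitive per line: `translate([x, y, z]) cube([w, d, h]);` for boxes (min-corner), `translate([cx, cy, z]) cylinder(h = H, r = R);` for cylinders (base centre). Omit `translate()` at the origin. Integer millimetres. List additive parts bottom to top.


cube([320, 320, 80]);
translate([40, 40, 80]) cube([240, 240, 120]);
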